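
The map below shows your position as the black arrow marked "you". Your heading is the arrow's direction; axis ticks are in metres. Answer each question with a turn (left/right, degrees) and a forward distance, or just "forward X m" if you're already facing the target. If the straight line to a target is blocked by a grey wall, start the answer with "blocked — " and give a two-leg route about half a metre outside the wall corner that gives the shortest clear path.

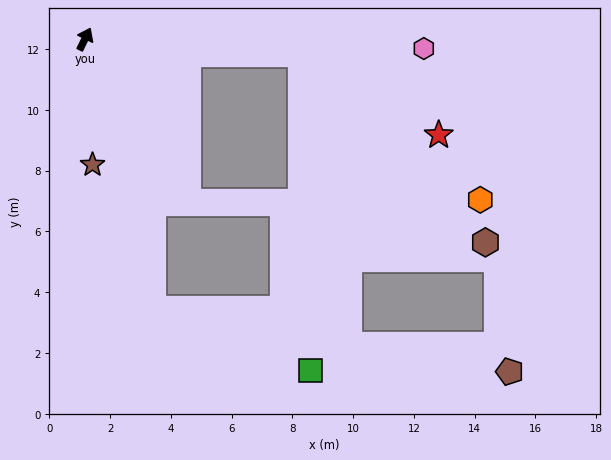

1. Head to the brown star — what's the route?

turn right 150°, forward 4.1 m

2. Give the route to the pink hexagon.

turn right 66°, forward 11.2 m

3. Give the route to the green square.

blocked — turn right 140°, forward 9.2 m, then turn left 54°, forward 5.6 m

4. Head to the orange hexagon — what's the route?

blocked — turn right 68°, forward 7.1 m, then turn right 35°, forward 7.6 m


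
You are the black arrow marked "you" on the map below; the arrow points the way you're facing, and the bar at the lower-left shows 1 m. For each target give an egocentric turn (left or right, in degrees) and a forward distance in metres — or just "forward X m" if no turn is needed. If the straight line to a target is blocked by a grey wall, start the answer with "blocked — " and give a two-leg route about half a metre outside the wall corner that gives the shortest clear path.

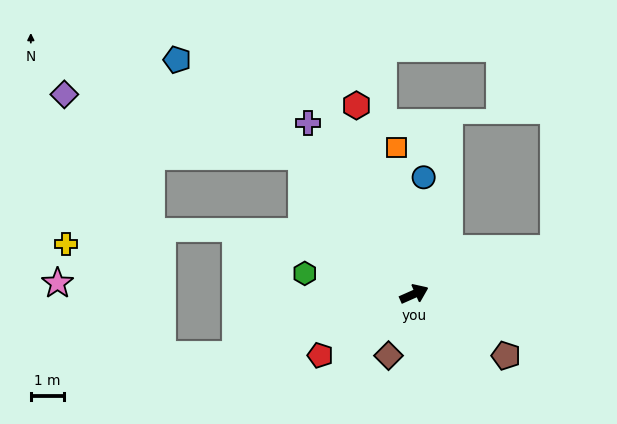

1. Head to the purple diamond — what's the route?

blocked — turn left 105°, forward 5.4 m, then turn left 37°, forward 7.4 m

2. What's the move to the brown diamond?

turn right 136°, forward 2.0 m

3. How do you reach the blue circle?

turn left 61°, forward 3.5 m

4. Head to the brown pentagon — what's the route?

turn right 58°, forward 3.3 m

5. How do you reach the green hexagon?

turn left 145°, forward 3.4 m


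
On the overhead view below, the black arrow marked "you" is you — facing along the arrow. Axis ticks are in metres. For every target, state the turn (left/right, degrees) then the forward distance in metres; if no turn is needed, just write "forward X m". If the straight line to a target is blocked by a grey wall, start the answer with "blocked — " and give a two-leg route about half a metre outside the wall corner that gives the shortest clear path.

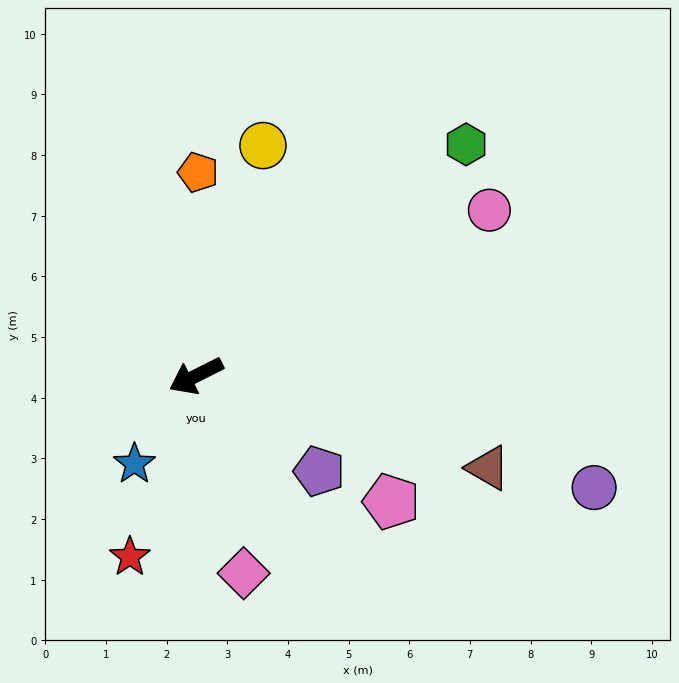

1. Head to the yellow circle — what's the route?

turn right 133°, forward 4.0 m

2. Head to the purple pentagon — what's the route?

turn left 115°, forward 2.6 m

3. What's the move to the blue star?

turn left 28°, forward 1.8 m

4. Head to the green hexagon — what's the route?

turn right 166°, forward 5.9 m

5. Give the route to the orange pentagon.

turn right 117°, forward 3.4 m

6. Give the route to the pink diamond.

turn left 77°, forward 3.3 m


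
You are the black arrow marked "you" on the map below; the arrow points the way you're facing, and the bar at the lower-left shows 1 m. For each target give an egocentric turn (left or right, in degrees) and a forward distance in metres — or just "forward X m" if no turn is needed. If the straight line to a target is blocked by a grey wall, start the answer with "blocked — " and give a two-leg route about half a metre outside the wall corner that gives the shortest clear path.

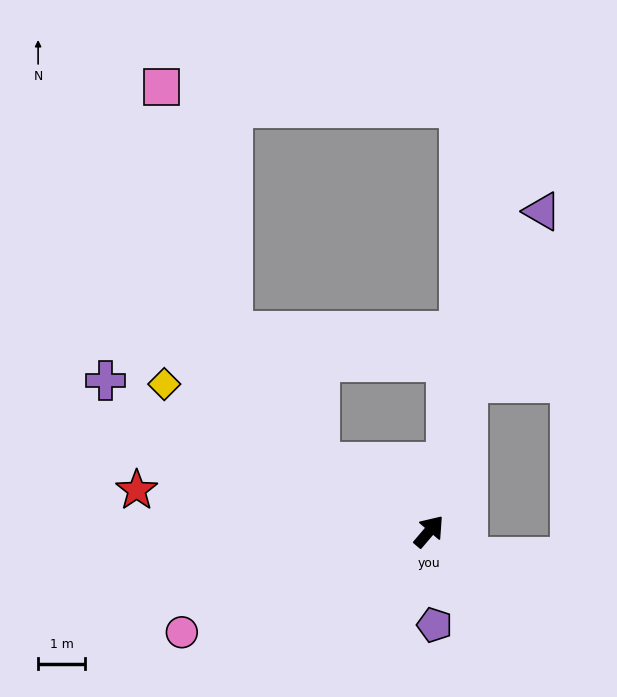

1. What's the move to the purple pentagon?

turn right 136°, forward 2.0 m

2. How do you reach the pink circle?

turn left 153°, forward 5.7 m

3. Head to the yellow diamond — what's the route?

turn left 101°, forward 6.4 m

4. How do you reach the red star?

turn left 122°, forward 6.3 m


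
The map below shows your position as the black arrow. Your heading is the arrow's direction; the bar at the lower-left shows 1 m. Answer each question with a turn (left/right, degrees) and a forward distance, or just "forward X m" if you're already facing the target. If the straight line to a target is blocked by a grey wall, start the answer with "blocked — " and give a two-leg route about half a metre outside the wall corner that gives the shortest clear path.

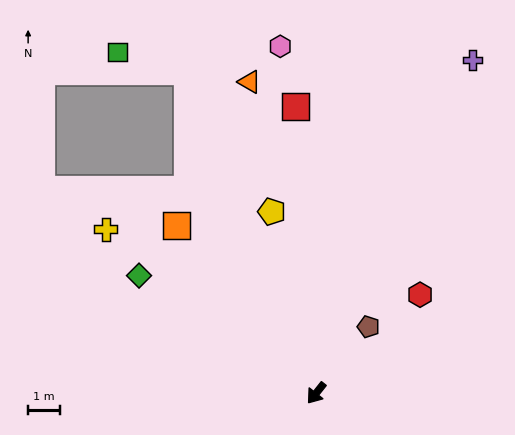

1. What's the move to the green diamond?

turn right 85°, forward 6.7 m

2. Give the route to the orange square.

turn right 102°, forward 6.8 m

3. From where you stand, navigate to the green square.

blocked — turn right 120°, forward 10.8 m, then turn left 53°, forward 2.3 m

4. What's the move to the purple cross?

turn right 167°, forward 11.5 m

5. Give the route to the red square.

turn right 137°, forward 9.0 m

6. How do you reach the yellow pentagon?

turn right 128°, forward 5.8 m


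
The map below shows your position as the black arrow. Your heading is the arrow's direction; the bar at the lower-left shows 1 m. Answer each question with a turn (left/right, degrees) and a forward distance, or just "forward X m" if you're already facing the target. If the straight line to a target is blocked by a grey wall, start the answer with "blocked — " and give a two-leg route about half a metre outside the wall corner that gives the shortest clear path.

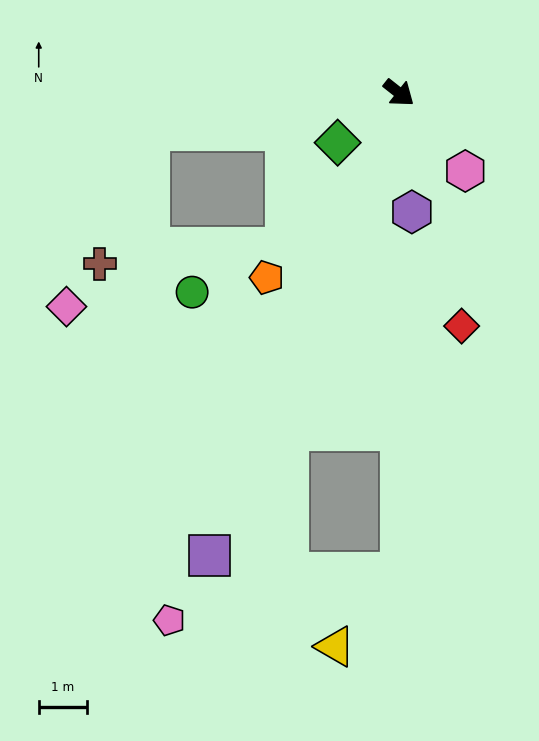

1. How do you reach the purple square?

turn right 74°, forward 10.3 m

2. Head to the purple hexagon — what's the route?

turn right 46°, forward 2.5 m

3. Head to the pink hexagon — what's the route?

turn right 11°, forward 2.1 m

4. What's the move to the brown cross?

blocked — turn right 133°, forward 5.2 m, then turn left 61°, forward 2.9 m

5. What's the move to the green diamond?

turn right 103°, forward 1.6 m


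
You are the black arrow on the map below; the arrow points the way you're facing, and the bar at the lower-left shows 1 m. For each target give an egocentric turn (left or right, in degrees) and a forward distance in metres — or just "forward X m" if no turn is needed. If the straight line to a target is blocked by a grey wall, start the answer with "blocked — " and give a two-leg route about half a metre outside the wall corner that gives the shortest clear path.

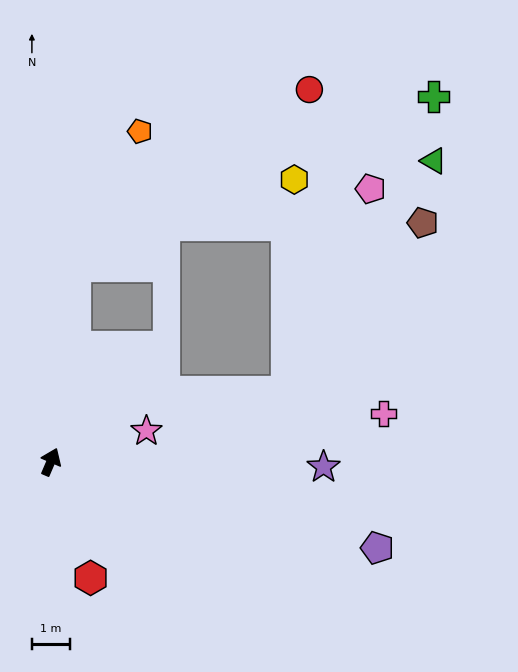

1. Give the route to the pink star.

turn right 49°, forward 2.6 m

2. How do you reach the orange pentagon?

blocked — turn left 16°, forward 5.2 m, then turn right 19°, forward 3.9 m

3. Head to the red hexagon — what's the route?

turn right 138°, forward 3.2 m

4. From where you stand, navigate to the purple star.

turn right 68°, forward 7.1 m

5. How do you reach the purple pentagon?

turn right 82°, forward 8.8 m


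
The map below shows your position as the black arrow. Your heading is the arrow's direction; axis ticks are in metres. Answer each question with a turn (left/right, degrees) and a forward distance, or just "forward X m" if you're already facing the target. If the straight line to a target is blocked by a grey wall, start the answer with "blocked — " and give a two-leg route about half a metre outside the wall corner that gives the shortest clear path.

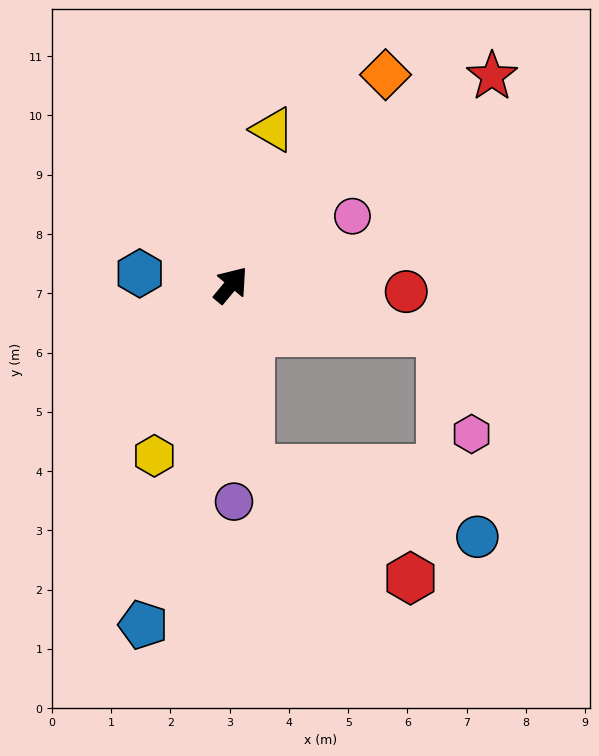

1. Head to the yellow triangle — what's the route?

turn left 25°, forward 2.7 m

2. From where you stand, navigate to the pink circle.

turn right 21°, forward 2.4 m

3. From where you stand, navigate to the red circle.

turn right 53°, forward 3.0 m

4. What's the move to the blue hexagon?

turn left 123°, forward 1.6 m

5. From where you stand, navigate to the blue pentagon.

turn right 155°, forward 5.9 m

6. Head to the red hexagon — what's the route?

blocked — turn right 135°, forward 3.1 m, then turn left 51°, forward 3.3 m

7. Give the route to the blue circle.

blocked — turn right 135°, forward 3.1 m, then turn left 68°, forward 4.0 m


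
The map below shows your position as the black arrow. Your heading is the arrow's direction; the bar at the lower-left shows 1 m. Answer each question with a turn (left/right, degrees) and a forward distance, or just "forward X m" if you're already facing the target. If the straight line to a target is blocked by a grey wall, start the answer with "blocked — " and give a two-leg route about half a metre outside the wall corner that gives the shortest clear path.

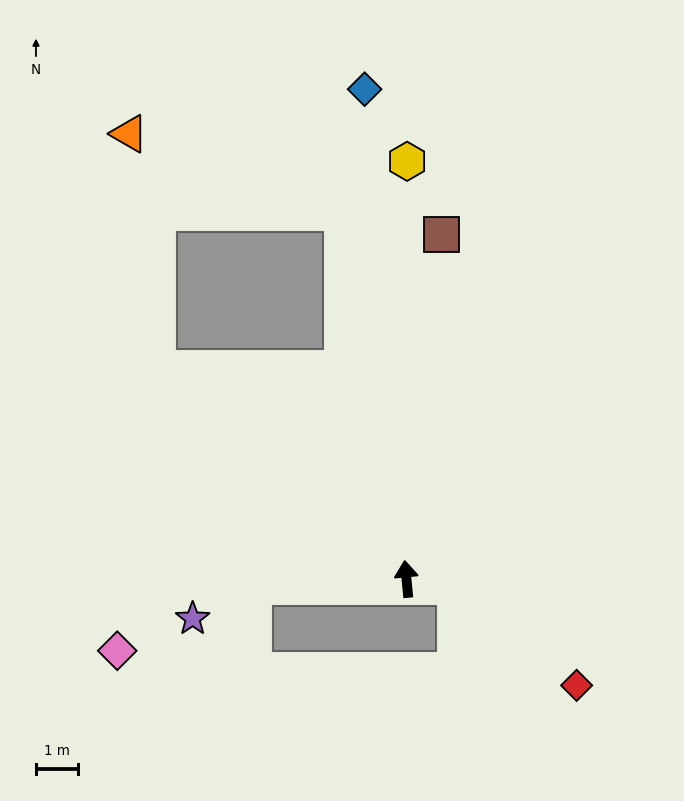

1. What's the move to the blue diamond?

forward 11.7 m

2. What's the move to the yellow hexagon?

turn right 6°, forward 10.0 m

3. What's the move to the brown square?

turn right 11°, forward 8.3 m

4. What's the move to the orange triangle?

blocked — turn left 44°, forward 7.8 m, then turn right 42°, forward 5.6 m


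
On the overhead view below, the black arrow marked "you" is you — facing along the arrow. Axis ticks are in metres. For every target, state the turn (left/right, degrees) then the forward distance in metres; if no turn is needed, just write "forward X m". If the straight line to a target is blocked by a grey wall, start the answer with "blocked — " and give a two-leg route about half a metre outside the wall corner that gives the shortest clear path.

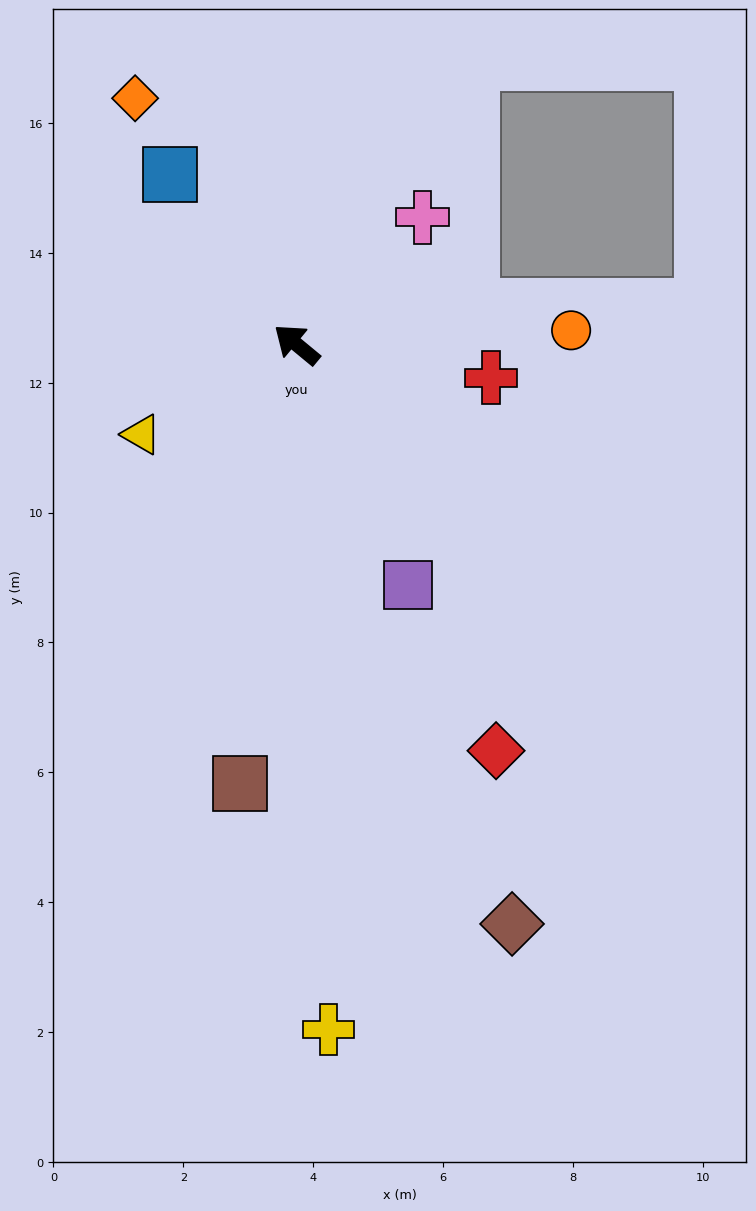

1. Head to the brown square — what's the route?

turn left 122°, forward 6.8 m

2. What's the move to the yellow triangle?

turn left 70°, forward 2.8 m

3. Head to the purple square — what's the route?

turn left 154°, forward 4.1 m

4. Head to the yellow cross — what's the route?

turn left 132°, forward 10.6 m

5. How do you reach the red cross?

turn right 150°, forward 3.0 m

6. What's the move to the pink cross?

turn right 95°, forward 2.8 m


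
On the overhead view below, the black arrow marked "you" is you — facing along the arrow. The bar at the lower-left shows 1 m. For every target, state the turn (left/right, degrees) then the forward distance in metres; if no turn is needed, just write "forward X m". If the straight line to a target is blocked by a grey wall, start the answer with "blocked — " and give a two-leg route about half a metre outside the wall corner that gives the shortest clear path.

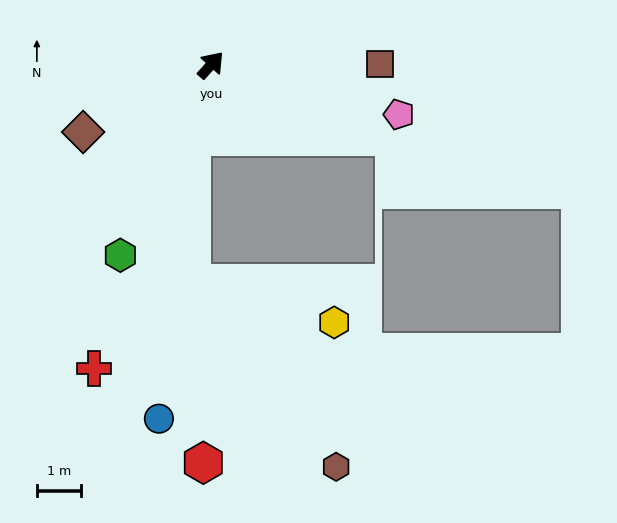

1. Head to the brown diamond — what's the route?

turn left 160°, forward 3.2 m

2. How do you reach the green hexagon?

turn right 164°, forward 4.7 m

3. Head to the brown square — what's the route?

turn right 48°, forward 3.8 m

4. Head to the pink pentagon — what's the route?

turn right 63°, forward 4.4 m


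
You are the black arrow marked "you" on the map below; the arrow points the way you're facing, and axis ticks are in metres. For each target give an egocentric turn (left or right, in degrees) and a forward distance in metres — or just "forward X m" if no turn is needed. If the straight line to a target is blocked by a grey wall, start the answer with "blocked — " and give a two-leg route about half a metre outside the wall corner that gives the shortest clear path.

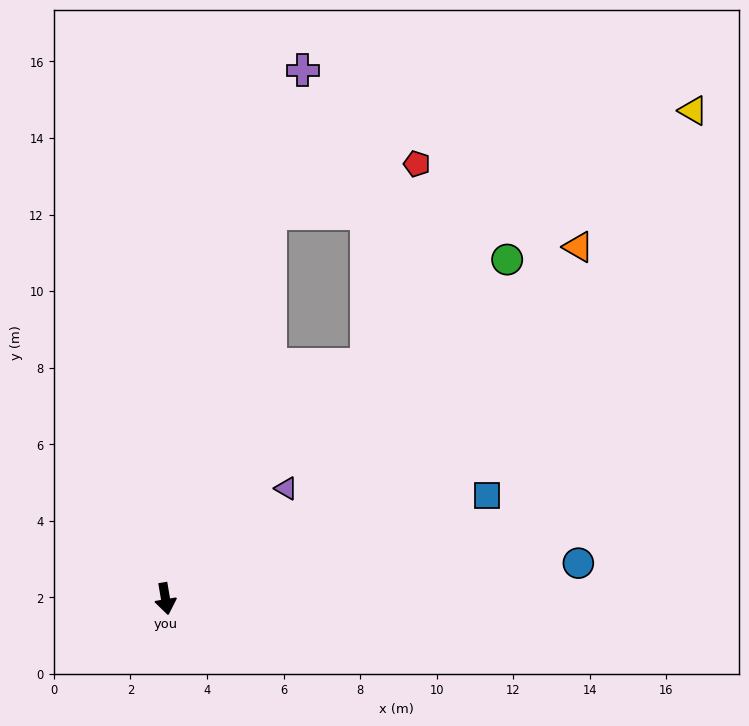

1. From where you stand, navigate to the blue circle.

turn left 85°, forward 10.8 m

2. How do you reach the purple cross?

turn left 156°, forward 14.3 m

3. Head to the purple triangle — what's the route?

turn left 123°, forward 4.3 m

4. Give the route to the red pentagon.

blocked — turn left 130°, forward 8.1 m, then turn left 26°, forward 5.4 m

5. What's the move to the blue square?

turn left 98°, forward 8.8 m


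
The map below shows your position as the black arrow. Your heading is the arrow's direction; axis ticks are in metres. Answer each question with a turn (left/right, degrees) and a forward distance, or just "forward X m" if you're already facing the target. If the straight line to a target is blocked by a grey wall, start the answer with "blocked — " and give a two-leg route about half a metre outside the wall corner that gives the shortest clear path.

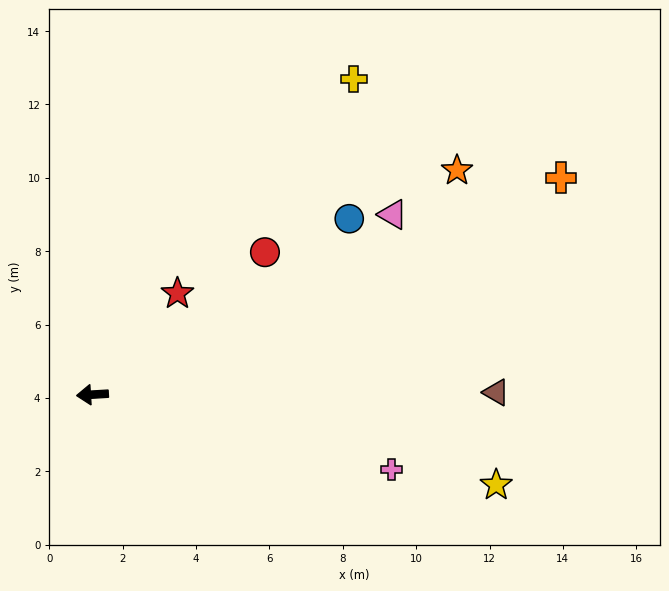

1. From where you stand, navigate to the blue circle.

turn right 149°, forward 8.5 m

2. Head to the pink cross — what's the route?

turn left 162°, forward 8.4 m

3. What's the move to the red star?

turn right 134°, forward 3.6 m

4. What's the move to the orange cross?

turn right 159°, forward 14.1 m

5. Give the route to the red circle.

turn right 144°, forward 6.1 m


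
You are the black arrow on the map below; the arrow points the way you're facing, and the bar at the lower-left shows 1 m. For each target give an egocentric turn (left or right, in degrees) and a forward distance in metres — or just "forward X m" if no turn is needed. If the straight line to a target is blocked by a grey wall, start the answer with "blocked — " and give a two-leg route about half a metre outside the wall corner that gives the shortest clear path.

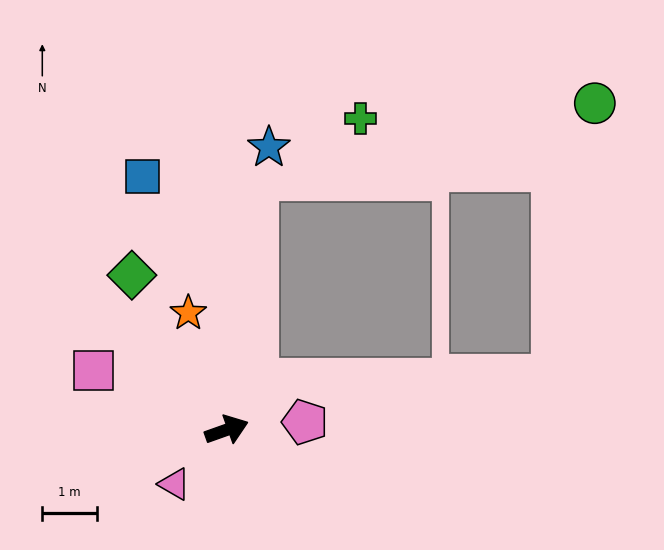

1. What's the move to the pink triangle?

turn right 154°, forward 1.4 m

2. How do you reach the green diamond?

turn left 102°, forward 3.3 m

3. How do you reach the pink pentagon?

turn right 14°, forward 1.4 m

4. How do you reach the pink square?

turn left 136°, forward 2.7 m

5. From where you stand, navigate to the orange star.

turn left 89°, forward 2.2 m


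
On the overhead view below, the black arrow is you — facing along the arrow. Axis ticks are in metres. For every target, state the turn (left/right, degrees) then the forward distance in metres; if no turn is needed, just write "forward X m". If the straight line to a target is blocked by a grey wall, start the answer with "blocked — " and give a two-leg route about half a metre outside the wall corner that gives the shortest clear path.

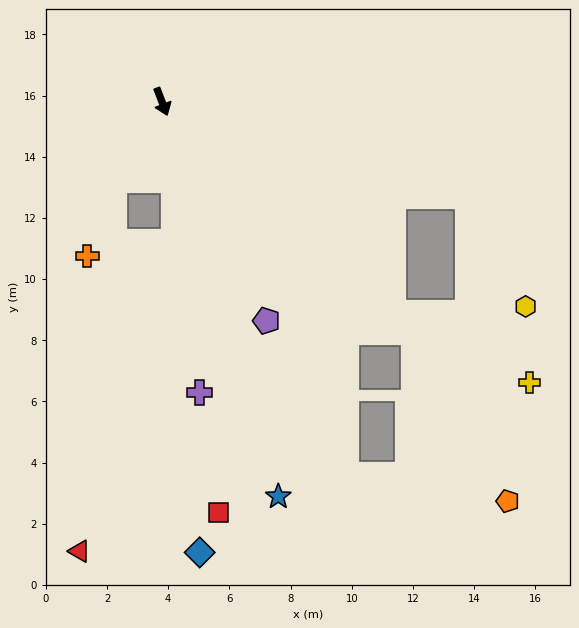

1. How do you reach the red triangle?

blocked — turn right 53°, forward 3.0 m, then turn left 27°, forward 12.2 m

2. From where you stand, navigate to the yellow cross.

blocked — turn left 27°, forward 10.2 m, then turn left 15°, forward 5.0 m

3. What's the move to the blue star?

turn right 5°, forward 13.5 m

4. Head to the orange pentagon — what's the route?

blocked — turn left 26°, forward 11.1 m, then turn right 18°, forward 6.3 m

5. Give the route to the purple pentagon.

turn left 4°, forward 7.9 m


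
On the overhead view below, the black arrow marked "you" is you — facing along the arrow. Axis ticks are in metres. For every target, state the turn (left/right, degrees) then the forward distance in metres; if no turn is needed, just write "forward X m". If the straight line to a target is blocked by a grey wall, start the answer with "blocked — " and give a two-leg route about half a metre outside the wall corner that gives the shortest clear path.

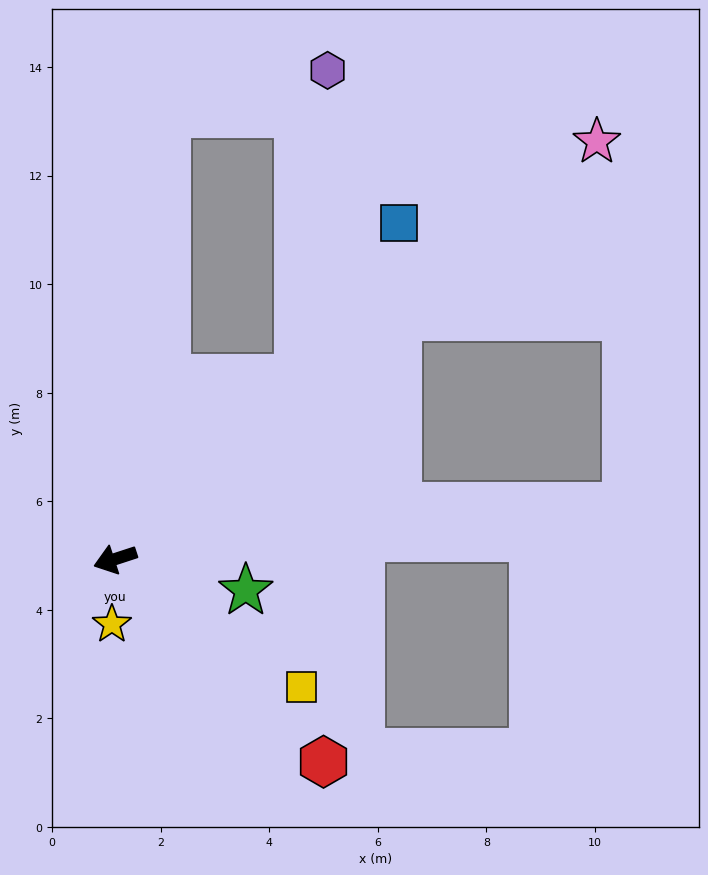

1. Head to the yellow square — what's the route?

turn left 127°, forward 4.2 m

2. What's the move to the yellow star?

turn left 69°, forward 1.2 m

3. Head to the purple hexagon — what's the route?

blocked — turn right 153°, forward 4.7 m, then turn left 39°, forward 5.7 m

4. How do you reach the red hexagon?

turn left 118°, forward 5.4 m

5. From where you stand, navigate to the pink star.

turn right 157°, forward 11.7 m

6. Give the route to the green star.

turn left 148°, forward 2.5 m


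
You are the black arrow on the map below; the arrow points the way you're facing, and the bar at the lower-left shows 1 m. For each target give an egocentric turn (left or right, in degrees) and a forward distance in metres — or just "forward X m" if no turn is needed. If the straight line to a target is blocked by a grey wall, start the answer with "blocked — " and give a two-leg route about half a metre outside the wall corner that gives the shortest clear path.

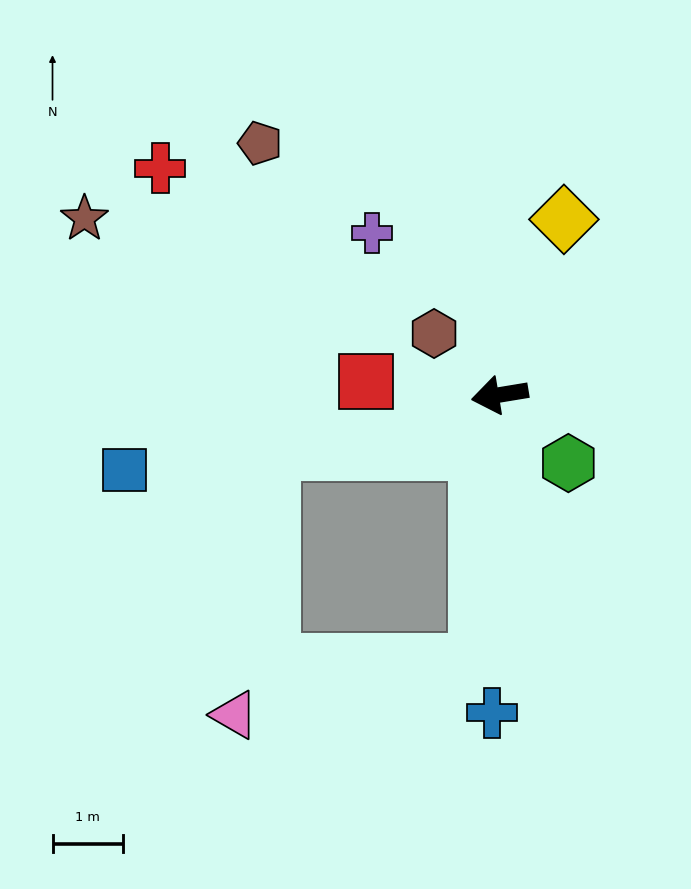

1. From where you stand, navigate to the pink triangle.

blocked — turn left 76°, forward 3.8 m, then turn right 73°, forward 3.5 m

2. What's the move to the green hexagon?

turn left 126°, forward 1.4 m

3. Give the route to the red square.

turn right 15°, forward 1.9 m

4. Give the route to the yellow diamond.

turn right 119°, forward 2.7 m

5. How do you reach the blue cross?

turn left 79°, forward 4.5 m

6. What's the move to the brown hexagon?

turn right 52°, forward 1.3 m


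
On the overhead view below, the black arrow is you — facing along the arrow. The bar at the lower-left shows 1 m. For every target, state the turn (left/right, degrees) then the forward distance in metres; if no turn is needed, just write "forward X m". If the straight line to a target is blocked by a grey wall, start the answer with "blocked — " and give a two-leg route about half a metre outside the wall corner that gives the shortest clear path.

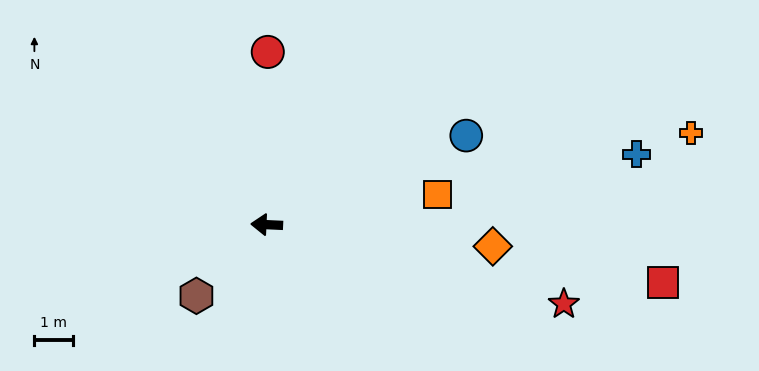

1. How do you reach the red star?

turn left 168°, forward 7.9 m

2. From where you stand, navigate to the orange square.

turn right 167°, forward 4.5 m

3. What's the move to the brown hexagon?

turn left 48°, forward 2.6 m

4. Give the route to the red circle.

turn right 88°, forward 4.5 m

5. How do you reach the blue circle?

turn right 153°, forward 5.6 m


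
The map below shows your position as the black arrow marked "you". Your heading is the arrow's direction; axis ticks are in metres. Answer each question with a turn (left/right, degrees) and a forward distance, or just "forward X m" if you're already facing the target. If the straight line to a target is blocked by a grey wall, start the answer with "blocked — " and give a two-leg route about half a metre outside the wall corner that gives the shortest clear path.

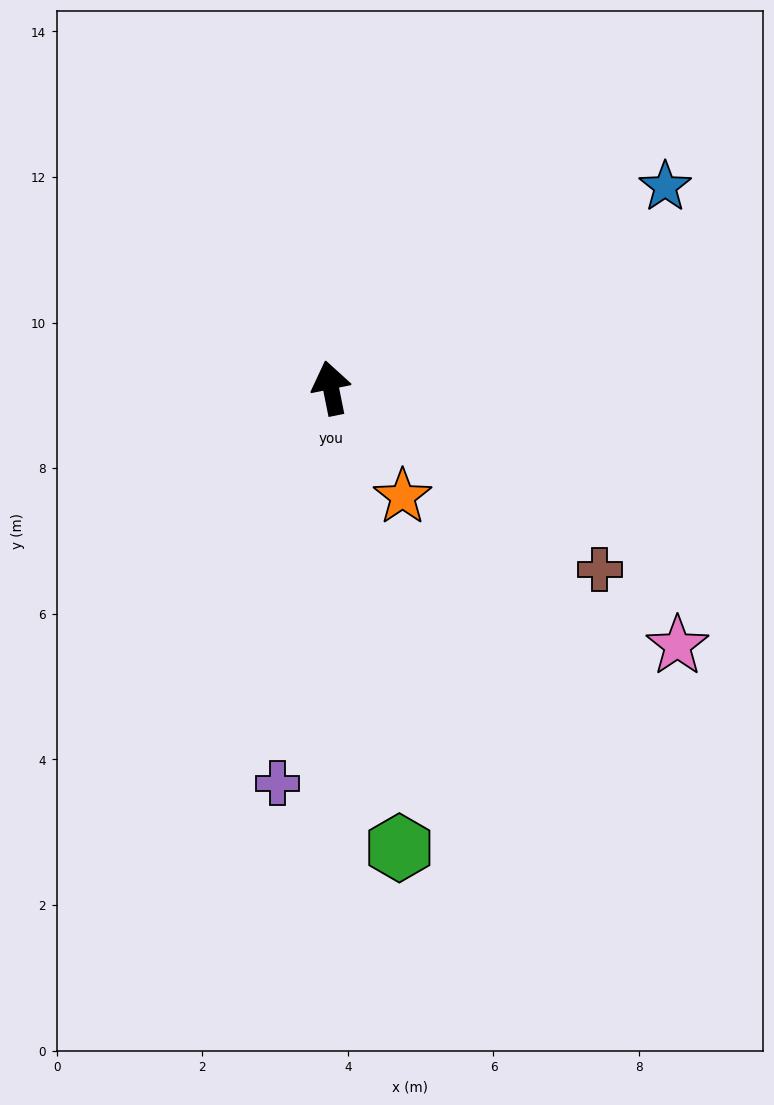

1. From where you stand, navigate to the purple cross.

turn left 161°, forward 5.5 m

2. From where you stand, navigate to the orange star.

turn right 158°, forward 1.8 m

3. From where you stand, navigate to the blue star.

turn right 70°, forward 5.4 m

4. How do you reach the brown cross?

turn right 135°, forward 4.5 m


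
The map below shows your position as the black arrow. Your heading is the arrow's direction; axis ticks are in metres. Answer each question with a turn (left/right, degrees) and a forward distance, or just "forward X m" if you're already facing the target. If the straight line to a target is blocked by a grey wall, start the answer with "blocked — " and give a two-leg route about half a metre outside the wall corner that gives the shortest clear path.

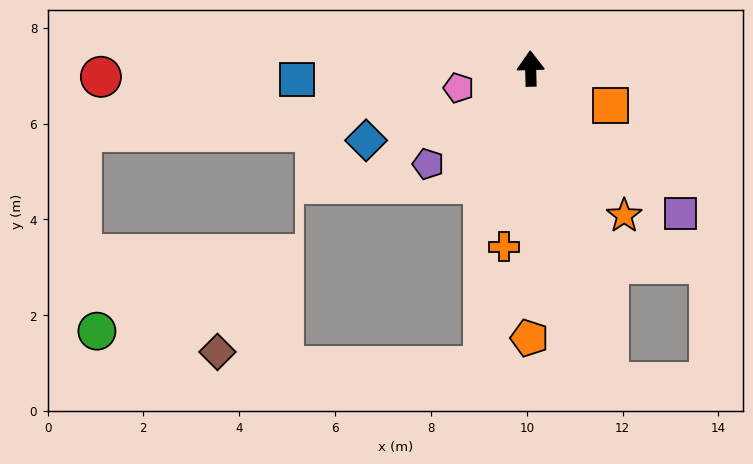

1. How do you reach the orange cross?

turn left 170°, forward 3.8 m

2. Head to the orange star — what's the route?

turn right 149°, forward 3.6 m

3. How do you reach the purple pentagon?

turn left 131°, forward 2.9 m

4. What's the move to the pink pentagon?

turn left 104°, forward 1.6 m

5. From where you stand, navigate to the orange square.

turn right 116°, forward 1.8 m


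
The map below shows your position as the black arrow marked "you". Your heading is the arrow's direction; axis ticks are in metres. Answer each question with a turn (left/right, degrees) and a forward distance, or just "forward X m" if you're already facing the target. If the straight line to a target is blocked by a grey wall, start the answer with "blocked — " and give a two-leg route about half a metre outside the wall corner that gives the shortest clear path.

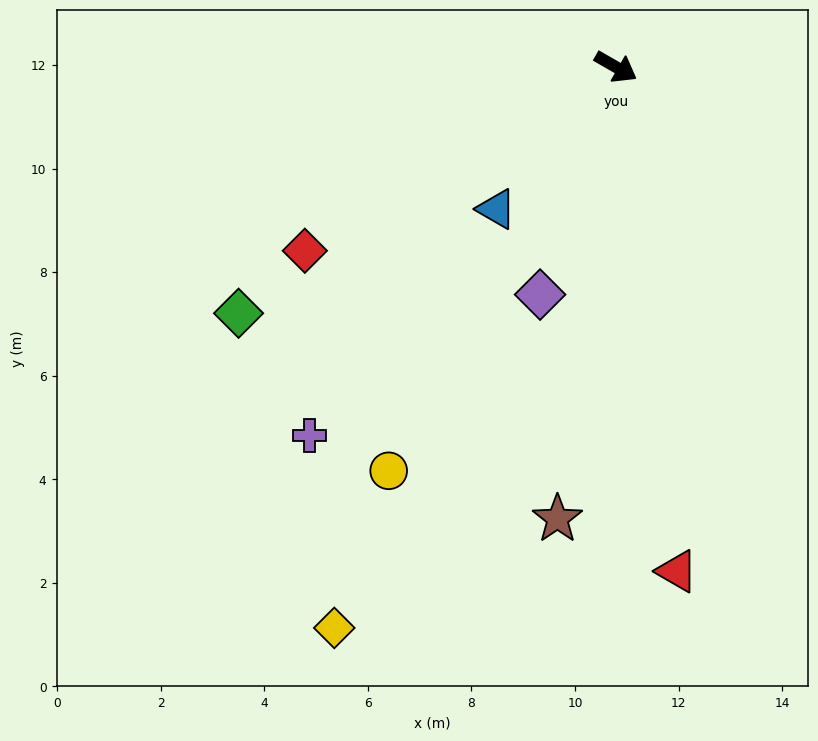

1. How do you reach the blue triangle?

turn right 100°, forward 3.6 m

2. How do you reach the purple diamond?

turn right 79°, forward 4.6 m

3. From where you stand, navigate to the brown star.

turn right 67°, forward 8.8 m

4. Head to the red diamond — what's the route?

turn right 120°, forward 7.0 m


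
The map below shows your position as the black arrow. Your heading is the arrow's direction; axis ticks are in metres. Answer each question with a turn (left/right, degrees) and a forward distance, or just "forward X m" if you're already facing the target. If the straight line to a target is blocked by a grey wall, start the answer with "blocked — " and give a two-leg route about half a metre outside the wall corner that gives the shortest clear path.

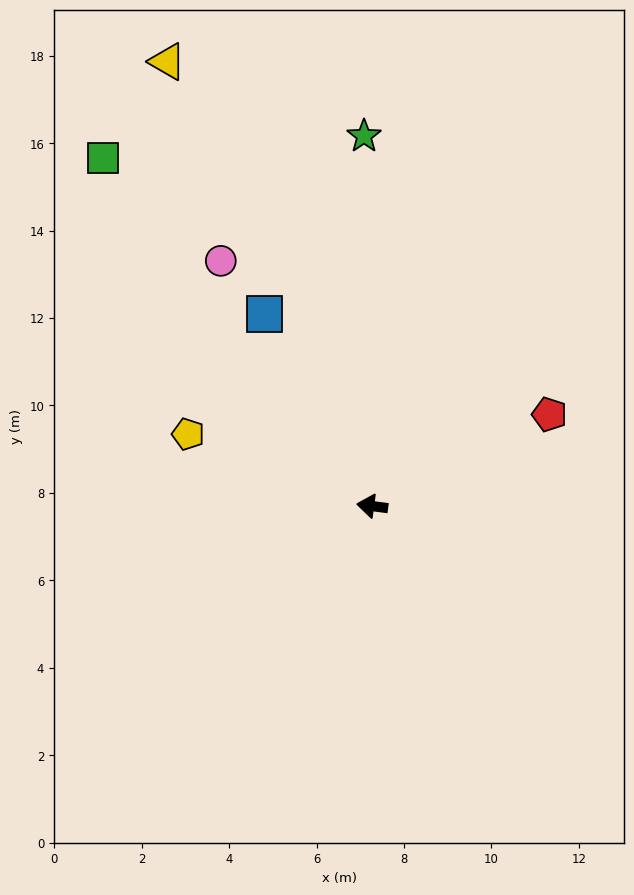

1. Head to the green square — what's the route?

turn right 45°, forward 10.1 m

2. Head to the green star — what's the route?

turn right 81°, forward 8.5 m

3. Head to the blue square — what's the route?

turn right 53°, forward 5.0 m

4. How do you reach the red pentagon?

turn right 145°, forward 4.6 m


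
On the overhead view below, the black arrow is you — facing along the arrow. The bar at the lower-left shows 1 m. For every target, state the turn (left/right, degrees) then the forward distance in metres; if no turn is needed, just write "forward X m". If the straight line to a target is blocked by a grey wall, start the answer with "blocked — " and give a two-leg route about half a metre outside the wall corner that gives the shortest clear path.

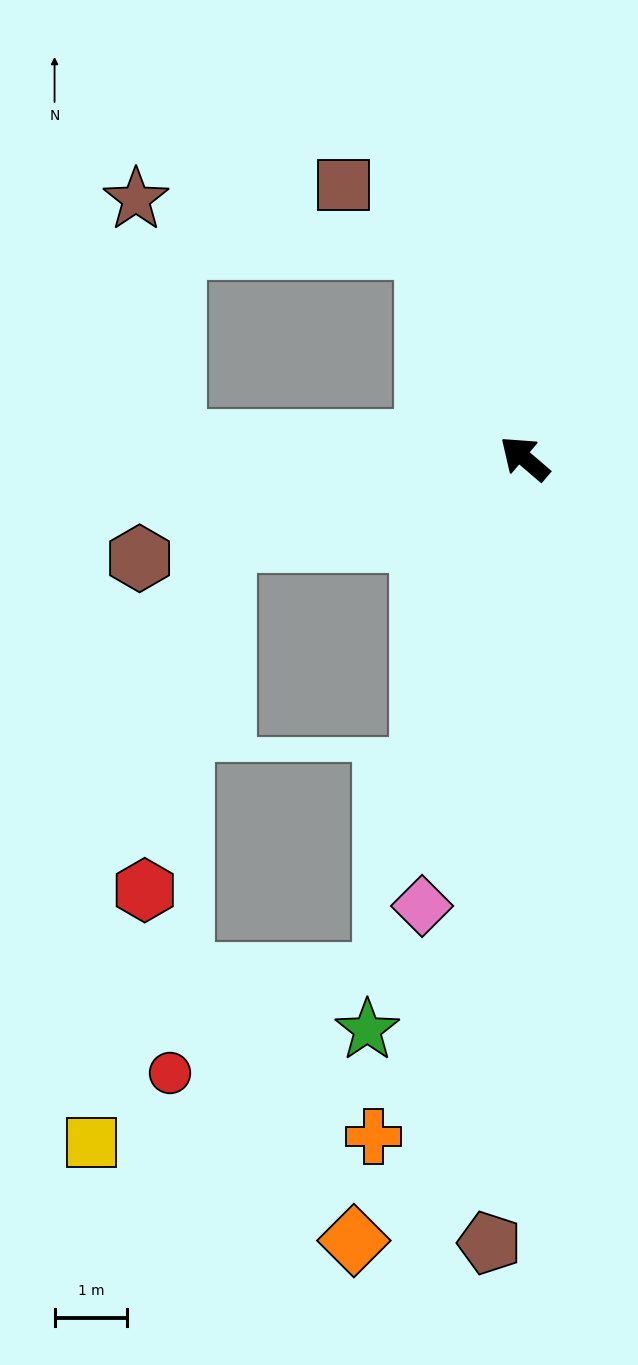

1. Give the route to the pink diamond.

turn left 118°, forward 6.3 m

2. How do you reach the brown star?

blocked — turn right 24°, forward 3.2 m, then turn left 55°, forward 4.1 m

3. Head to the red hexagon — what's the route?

blocked — turn left 56°, forward 4.3 m, then turn left 62°, forward 4.9 m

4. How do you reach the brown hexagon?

turn left 55°, forward 5.5 m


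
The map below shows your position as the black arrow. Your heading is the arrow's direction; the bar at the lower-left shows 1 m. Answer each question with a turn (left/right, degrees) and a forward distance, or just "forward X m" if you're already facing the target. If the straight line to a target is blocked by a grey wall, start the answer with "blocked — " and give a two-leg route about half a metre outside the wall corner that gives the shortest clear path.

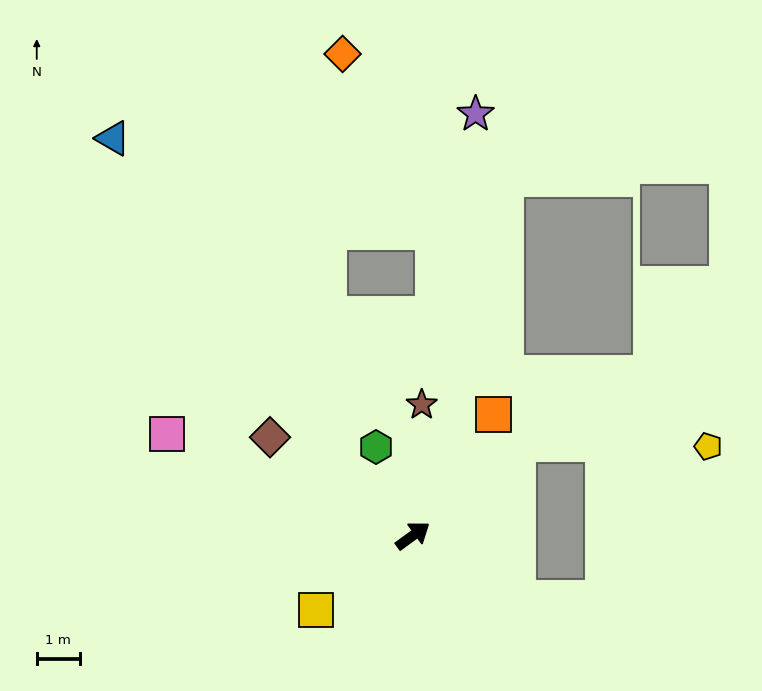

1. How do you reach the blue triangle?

turn left 91°, forward 11.5 m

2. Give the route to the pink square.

turn left 121°, forward 6.1 m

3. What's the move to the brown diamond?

turn left 109°, forward 4.0 m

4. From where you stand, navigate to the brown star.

turn left 50°, forward 3.0 m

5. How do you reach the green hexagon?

turn left 77°, forward 2.2 m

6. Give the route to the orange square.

turn left 20°, forward 3.3 m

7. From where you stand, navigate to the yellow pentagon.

blocked — turn left 5°, forward 3.2 m, then turn right 42°, forward 4.4 m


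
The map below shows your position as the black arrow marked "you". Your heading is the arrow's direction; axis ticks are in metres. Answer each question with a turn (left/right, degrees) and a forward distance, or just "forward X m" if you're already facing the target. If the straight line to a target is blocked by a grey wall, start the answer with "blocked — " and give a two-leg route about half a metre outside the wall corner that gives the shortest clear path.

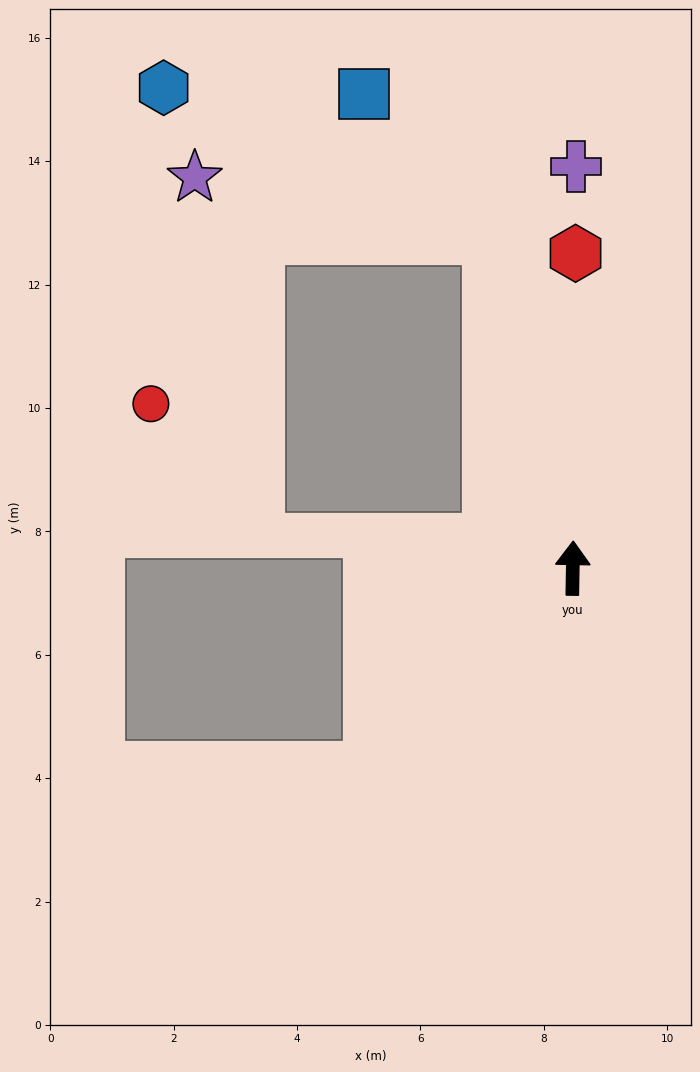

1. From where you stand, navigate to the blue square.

blocked — turn left 15°, forward 5.5 m, then turn left 27°, forward 3.1 m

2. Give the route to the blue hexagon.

blocked — turn left 15°, forward 5.5 m, then turn left 51°, forward 5.8 m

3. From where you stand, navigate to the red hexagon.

forward 5.1 m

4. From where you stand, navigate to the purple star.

blocked — turn left 15°, forward 5.5 m, then turn left 64°, forward 4.9 m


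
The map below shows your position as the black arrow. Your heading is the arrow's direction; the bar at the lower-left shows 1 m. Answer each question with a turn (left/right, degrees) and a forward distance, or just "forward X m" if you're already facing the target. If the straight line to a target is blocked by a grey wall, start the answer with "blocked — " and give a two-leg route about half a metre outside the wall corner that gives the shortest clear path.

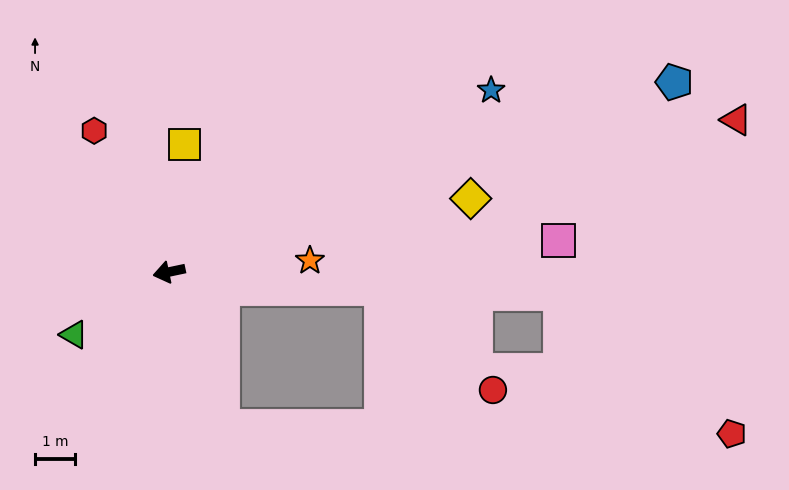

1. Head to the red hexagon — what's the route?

turn right 74°, forward 4.0 m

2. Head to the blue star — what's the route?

turn right 162°, forward 9.2 m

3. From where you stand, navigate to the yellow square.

turn right 109°, forward 3.2 m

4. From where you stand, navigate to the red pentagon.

blocked — turn left 97°, forward 4.1 m, then turn left 70°, forward 12.7 m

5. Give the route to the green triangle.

turn left 21°, forward 2.8 m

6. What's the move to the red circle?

blocked — turn left 164°, forward 5.3 m, then turn right 38°, forward 3.8 m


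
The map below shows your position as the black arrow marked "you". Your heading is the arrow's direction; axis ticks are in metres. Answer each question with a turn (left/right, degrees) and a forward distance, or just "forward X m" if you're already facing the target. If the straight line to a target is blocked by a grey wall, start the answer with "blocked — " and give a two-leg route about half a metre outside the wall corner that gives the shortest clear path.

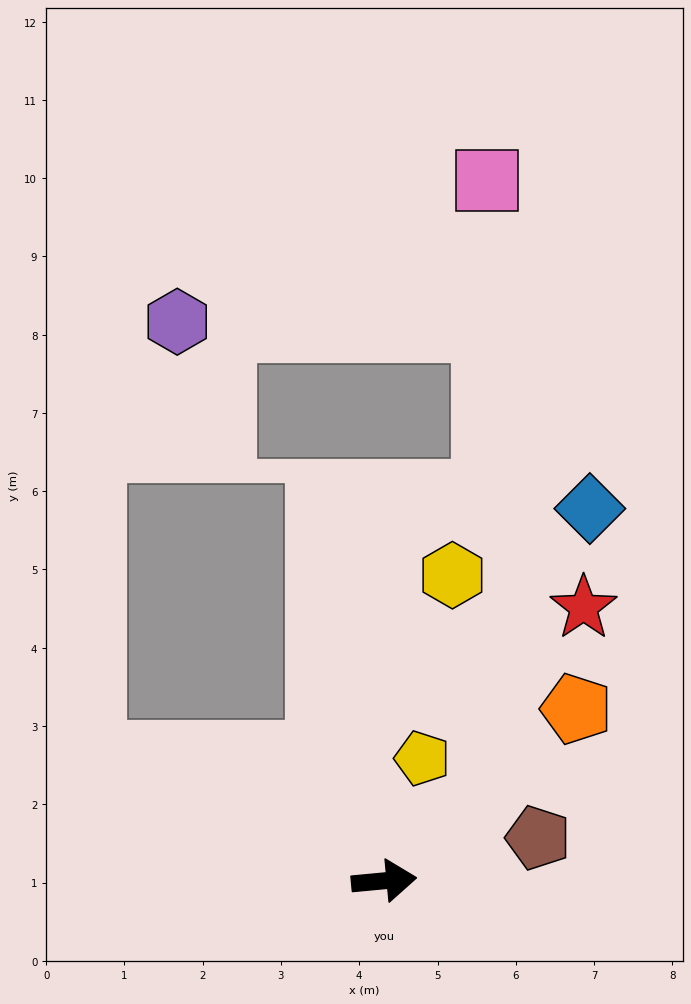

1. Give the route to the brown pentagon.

turn left 10°, forward 2.0 m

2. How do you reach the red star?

turn left 49°, forward 4.3 m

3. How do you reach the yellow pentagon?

turn left 67°, forward 1.6 m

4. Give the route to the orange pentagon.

turn left 36°, forward 3.3 m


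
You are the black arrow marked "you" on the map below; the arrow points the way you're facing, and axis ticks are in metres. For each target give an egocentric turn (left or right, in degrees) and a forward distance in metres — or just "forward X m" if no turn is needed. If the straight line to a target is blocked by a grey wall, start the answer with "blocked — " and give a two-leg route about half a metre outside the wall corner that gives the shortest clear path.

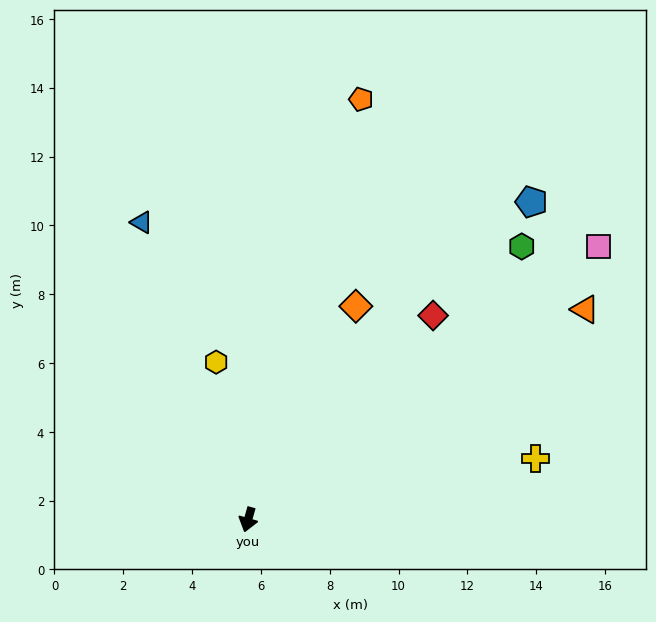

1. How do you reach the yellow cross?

turn left 118°, forward 8.5 m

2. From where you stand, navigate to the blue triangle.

turn right 144°, forward 9.2 m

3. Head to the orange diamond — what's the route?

turn left 169°, forward 6.9 m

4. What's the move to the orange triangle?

turn left 138°, forward 11.5 m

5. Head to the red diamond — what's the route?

turn left 154°, forward 8.0 m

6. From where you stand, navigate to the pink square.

turn left 144°, forward 12.9 m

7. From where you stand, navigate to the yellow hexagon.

turn right 153°, forward 4.7 m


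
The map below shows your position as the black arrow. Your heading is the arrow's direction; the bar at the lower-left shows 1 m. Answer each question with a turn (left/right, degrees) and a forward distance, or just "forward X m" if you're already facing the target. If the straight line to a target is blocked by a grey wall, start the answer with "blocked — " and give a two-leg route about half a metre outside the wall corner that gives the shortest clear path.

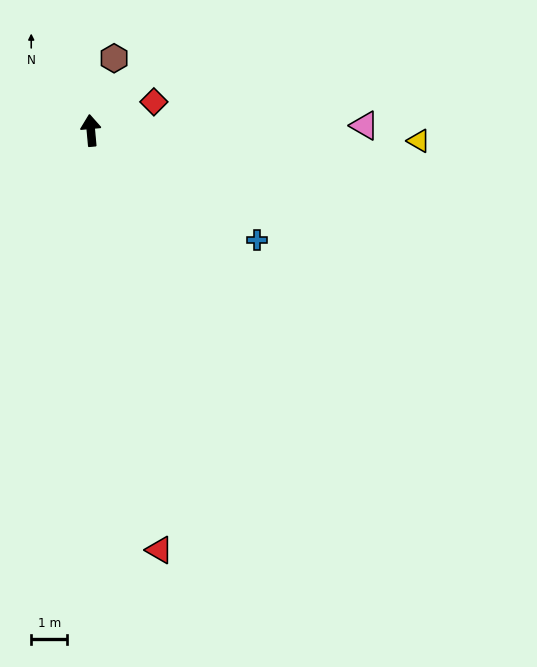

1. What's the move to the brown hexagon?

turn right 23°, forward 2.1 m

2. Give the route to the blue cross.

turn right 129°, forward 5.5 m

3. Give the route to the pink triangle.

turn right 94°, forward 7.6 m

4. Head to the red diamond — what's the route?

turn right 71°, forward 1.9 m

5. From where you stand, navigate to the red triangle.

turn right 176°, forward 11.8 m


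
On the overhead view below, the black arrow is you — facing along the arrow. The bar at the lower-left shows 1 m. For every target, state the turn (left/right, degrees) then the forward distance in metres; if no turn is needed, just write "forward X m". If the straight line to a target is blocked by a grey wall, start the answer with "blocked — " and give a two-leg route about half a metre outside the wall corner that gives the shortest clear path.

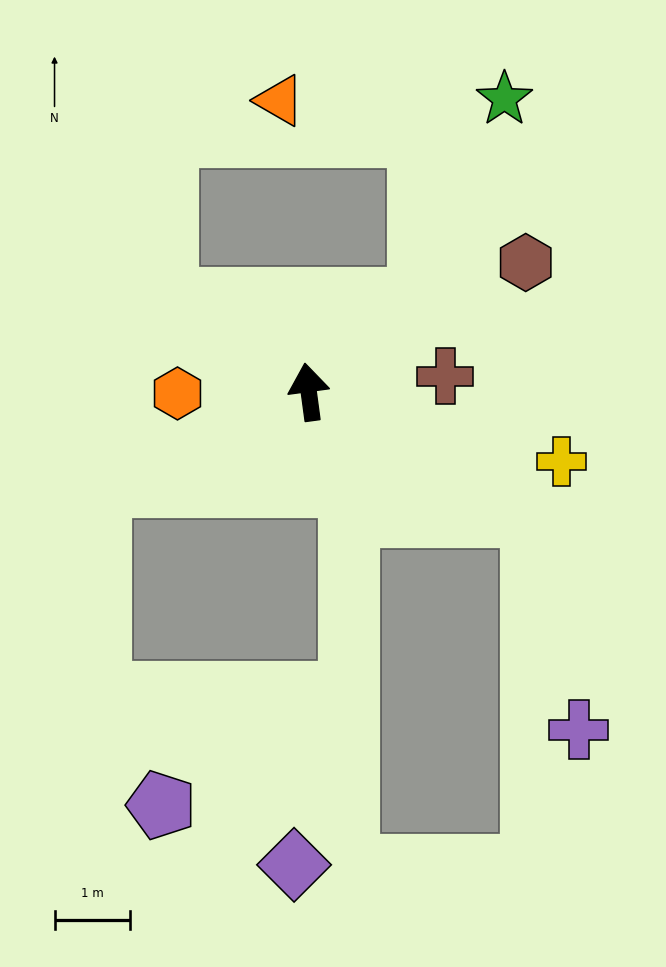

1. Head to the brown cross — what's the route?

turn right 91°, forward 1.8 m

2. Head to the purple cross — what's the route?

blocked — turn right 126°, forward 3.4 m, then turn right 50°, forward 2.9 m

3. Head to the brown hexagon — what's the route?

turn right 67°, forward 3.4 m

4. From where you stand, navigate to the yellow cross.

turn right 113°, forward 3.5 m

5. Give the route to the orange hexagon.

turn left 83°, forward 1.7 m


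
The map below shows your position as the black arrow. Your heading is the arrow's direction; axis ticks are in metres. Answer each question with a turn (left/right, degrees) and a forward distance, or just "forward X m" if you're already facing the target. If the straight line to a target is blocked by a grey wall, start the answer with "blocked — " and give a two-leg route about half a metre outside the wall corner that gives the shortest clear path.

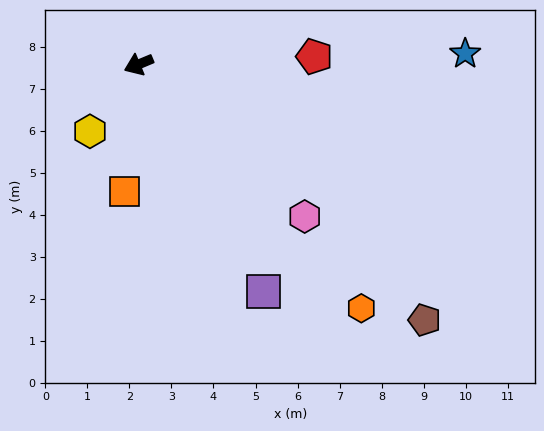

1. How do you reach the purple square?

turn left 96°, forward 6.2 m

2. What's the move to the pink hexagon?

turn left 115°, forward 5.4 m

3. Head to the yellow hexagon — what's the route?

turn left 31°, forward 2.0 m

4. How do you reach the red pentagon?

turn left 160°, forward 4.2 m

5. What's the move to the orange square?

turn left 61°, forward 3.0 m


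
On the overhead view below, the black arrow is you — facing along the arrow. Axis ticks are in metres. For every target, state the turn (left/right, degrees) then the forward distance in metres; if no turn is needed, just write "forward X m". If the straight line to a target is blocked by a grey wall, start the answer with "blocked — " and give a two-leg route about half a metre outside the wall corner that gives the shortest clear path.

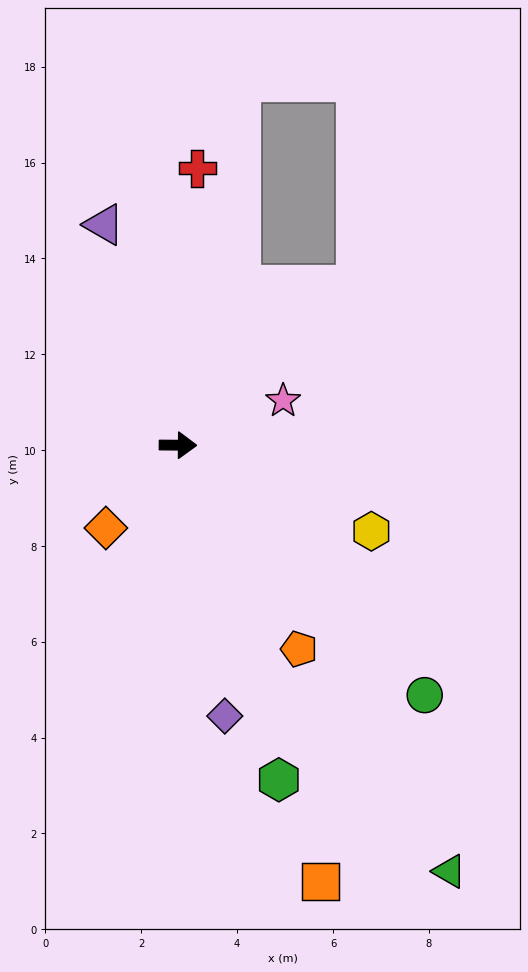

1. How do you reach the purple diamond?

turn right 80°, forward 5.7 m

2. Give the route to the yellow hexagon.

turn right 24°, forward 4.4 m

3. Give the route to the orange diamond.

turn right 131°, forward 2.3 m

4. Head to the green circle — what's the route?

turn right 45°, forward 7.3 m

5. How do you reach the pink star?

turn left 23°, forward 2.4 m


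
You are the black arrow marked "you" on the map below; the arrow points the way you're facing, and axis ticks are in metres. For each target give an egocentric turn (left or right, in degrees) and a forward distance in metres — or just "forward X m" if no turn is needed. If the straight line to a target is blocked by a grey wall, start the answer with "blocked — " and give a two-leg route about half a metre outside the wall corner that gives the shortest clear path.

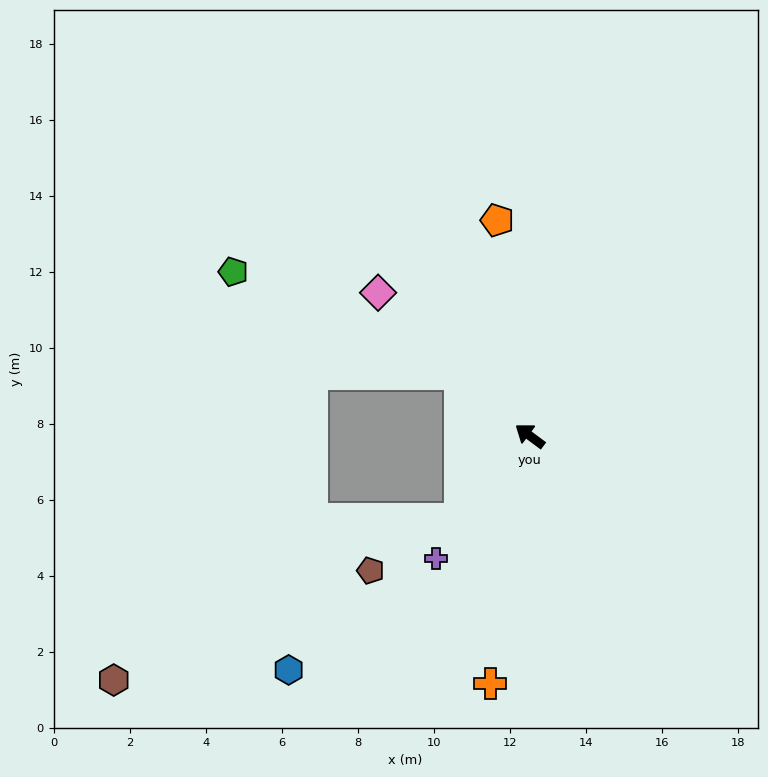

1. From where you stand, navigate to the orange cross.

turn left 118°, forward 6.6 m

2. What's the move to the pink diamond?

turn right 7°, forward 5.5 m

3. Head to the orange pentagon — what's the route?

turn right 45°, forward 5.7 m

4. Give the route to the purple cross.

turn left 89°, forward 4.1 m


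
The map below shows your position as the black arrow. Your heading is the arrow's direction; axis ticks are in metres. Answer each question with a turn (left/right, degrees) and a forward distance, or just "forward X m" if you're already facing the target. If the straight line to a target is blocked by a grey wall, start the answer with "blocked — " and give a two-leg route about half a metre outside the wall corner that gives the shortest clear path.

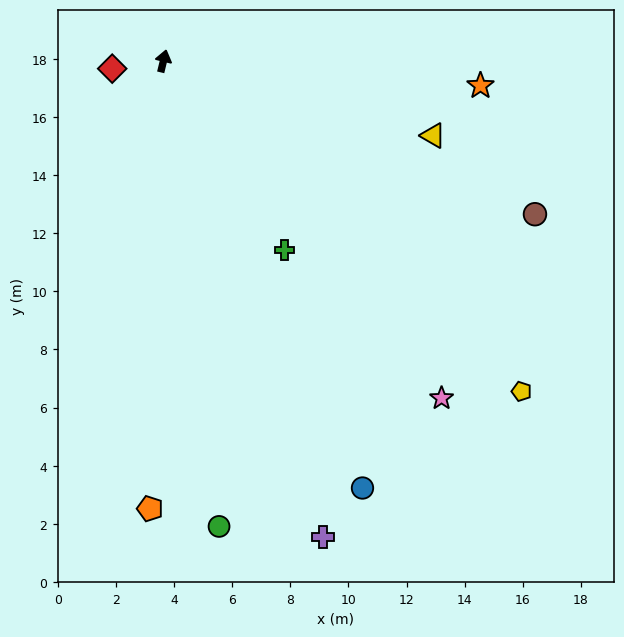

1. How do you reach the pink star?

turn right 127°, forward 15.0 m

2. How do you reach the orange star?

turn right 81°, forward 10.9 m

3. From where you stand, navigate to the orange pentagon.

turn right 168°, forward 15.4 m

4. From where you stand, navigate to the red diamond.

turn left 112°, forward 1.8 m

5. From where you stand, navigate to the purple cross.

turn right 148°, forward 17.3 m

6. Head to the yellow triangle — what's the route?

turn right 92°, forward 9.6 m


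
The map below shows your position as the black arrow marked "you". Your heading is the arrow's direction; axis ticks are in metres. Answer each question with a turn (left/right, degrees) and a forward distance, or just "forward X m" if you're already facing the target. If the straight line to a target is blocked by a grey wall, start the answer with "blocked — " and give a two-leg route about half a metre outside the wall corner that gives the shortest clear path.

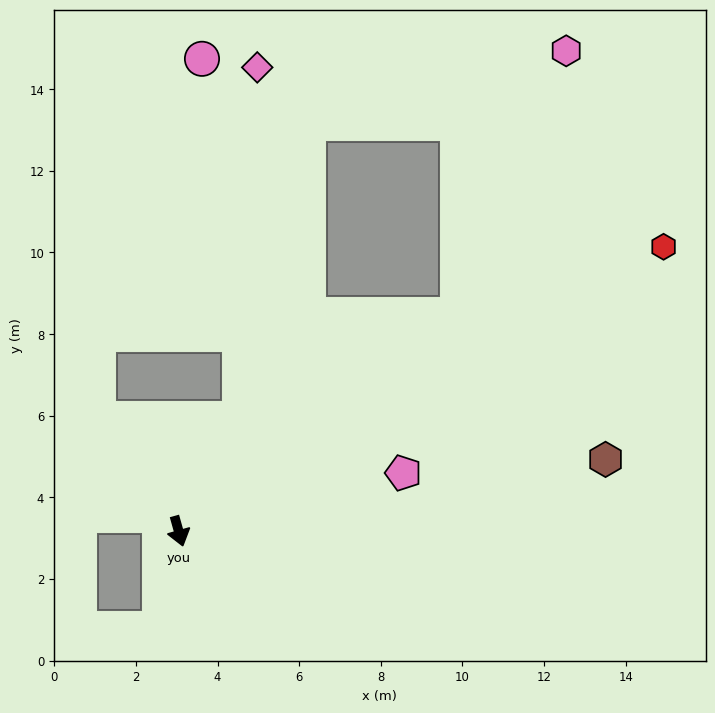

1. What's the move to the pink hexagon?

blocked — turn left 112°, forward 8.6 m, then turn left 30°, forward 7.0 m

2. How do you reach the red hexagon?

turn left 105°, forward 13.8 m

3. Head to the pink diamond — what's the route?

blocked — turn left 136°, forward 3.1 m, then turn left 26°, forward 8.6 m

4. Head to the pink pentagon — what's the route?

turn left 89°, forward 5.7 m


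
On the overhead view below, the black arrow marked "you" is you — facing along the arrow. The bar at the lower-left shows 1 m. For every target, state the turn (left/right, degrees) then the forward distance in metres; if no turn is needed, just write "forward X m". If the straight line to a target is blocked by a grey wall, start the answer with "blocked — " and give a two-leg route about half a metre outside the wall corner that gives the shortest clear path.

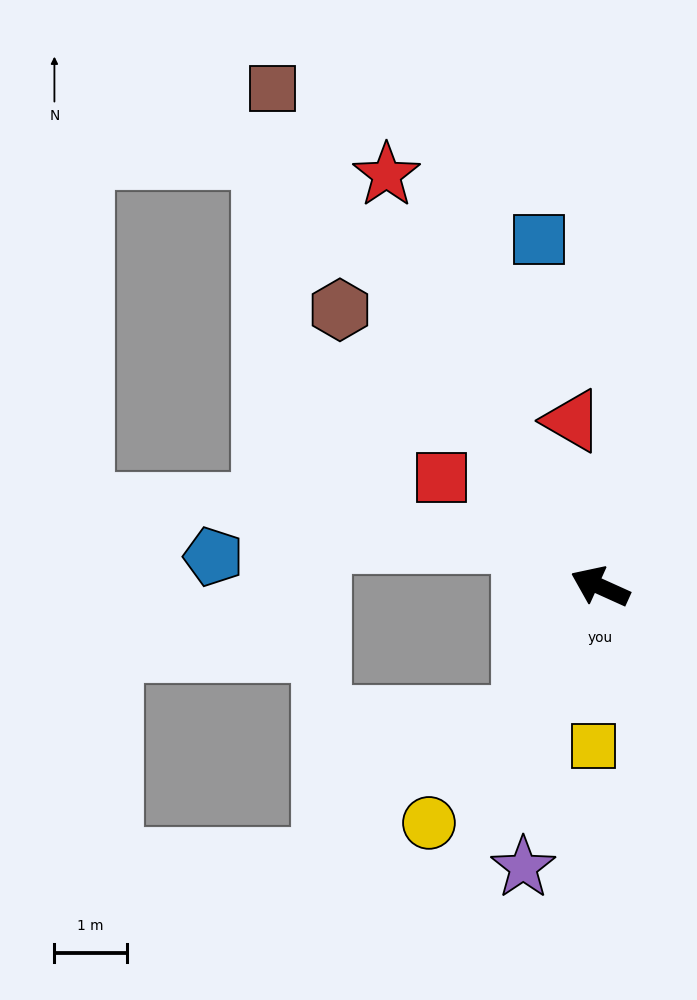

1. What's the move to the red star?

turn right 38°, forward 6.4 m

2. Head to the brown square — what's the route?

turn right 32°, forward 8.2 m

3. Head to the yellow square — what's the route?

turn left 112°, forward 2.2 m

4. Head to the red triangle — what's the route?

turn right 56°, forward 2.3 m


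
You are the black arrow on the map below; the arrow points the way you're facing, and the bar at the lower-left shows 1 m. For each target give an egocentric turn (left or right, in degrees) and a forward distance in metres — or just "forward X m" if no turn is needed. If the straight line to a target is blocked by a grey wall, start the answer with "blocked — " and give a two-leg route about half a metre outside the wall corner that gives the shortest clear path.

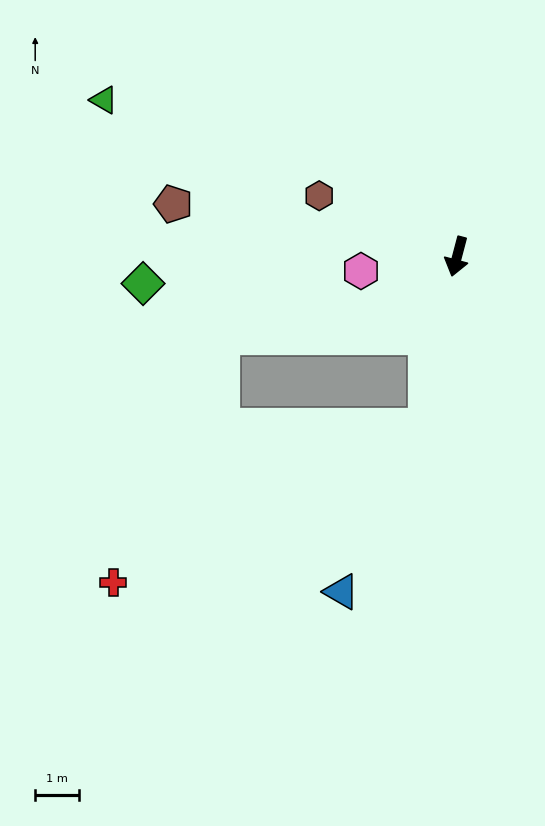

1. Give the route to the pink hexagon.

turn right 67°, forward 2.2 m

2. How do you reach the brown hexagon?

turn right 99°, forward 3.5 m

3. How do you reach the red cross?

blocked — turn left 4°, forward 4.0 m, then turn right 53°, forward 8.1 m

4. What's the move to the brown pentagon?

turn right 86°, forward 6.6 m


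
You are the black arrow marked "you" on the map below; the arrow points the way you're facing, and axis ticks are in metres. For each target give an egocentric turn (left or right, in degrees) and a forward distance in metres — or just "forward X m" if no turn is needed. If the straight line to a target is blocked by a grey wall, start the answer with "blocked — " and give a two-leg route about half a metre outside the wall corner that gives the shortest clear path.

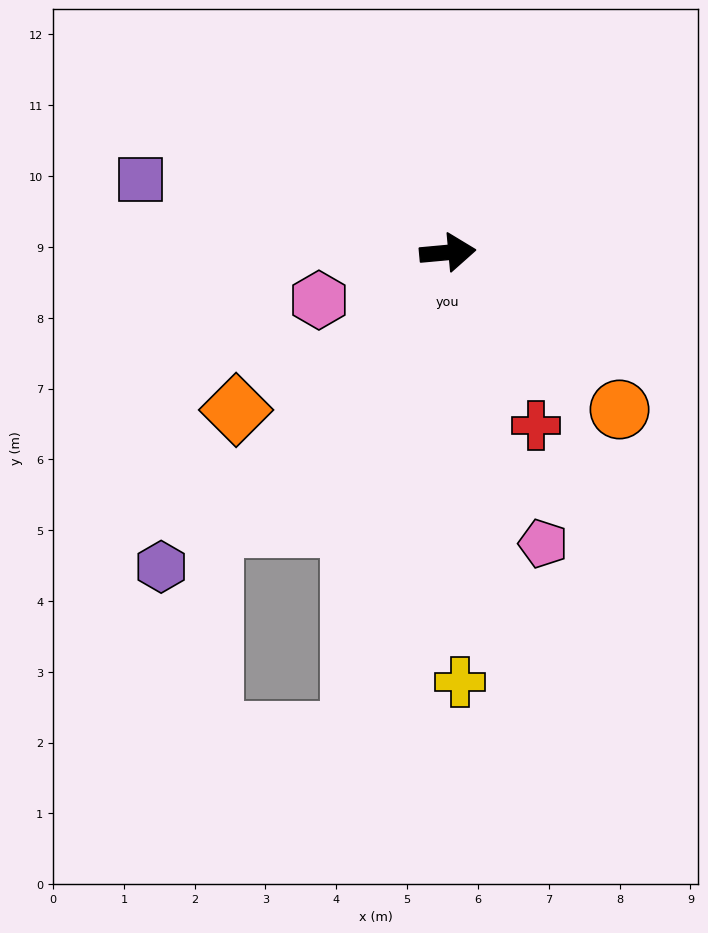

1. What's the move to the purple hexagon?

turn right 138°, forward 6.0 m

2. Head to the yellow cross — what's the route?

turn right 94°, forward 6.1 m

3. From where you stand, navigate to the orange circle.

turn right 48°, forward 3.3 m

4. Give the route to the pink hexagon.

turn right 165°, forward 1.9 m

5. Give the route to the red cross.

turn right 68°, forward 2.7 m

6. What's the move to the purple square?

turn left 161°, forward 4.5 m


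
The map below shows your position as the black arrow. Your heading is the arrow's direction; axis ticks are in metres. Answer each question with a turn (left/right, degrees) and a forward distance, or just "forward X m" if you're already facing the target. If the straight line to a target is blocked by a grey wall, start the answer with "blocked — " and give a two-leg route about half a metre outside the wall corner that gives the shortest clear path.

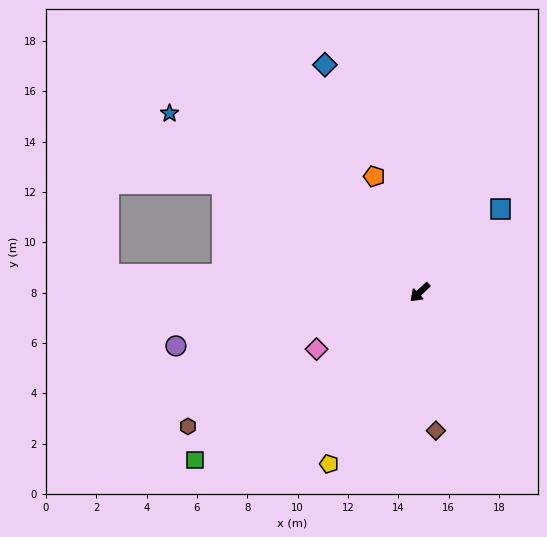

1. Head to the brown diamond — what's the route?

turn left 53°, forward 5.5 m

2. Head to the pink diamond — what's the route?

turn right 15°, forward 4.7 m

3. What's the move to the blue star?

turn right 79°, forward 12.2 m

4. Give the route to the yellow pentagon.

turn left 19°, forward 7.7 m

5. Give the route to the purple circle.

turn right 31°, forward 9.9 m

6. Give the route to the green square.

turn right 7°, forward 11.1 m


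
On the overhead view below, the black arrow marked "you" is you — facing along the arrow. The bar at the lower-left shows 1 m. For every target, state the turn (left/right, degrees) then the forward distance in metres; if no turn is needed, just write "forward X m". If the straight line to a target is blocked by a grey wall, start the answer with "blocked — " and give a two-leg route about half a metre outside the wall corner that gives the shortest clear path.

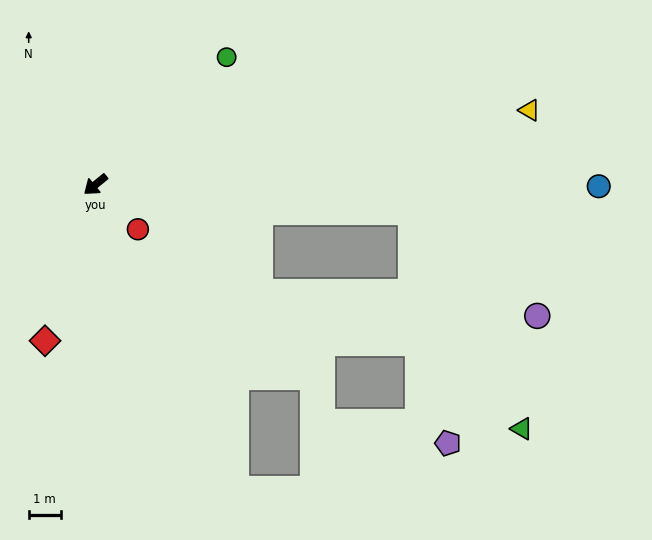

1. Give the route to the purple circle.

blocked — turn left 136°, forward 9.9 m, then turn right 35°, forward 5.1 m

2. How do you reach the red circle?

turn left 94°, forward 1.9 m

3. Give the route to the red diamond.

turn left 33°, forward 5.1 m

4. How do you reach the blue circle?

turn left 141°, forward 15.6 m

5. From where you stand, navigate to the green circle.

turn right 175°, forward 5.7 m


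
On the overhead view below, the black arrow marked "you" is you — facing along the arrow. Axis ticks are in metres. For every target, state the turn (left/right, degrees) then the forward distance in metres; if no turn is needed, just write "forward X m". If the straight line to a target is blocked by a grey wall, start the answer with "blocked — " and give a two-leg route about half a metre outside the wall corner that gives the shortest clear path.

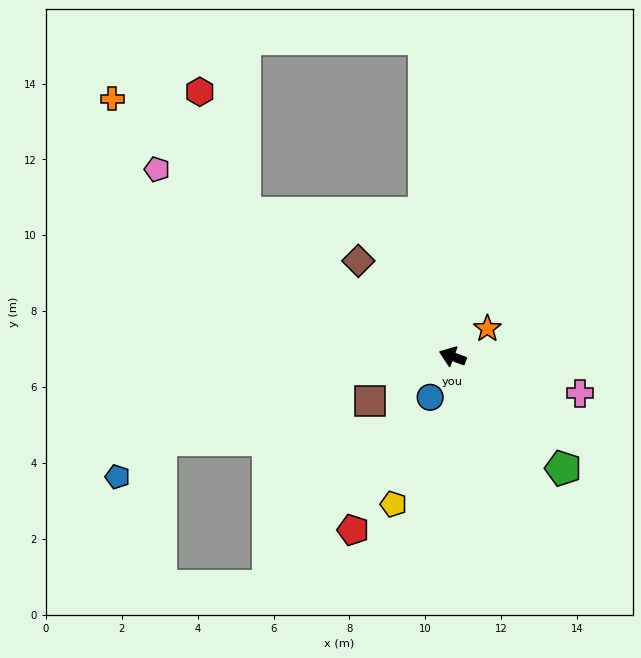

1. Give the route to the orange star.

turn right 121°, forward 1.2 m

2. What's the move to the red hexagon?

blocked — turn right 14°, forward 6.6 m, then turn right 35°, forward 3.4 m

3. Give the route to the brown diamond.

turn right 25°, forward 3.5 m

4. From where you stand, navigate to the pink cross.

turn right 176°, forward 3.5 m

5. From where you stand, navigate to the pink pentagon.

turn right 12°, forward 9.2 m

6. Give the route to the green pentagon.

turn left 155°, forward 4.1 m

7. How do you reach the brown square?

turn left 49°, forward 2.5 m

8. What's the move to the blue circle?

turn left 82°, forward 1.2 m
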